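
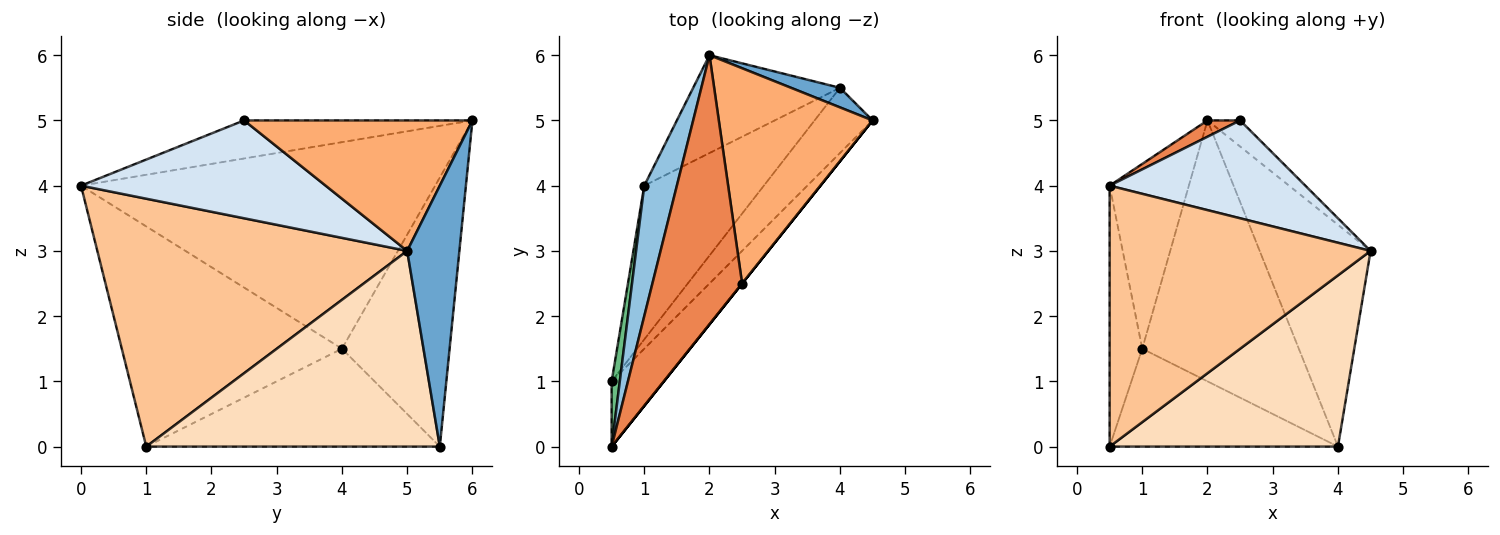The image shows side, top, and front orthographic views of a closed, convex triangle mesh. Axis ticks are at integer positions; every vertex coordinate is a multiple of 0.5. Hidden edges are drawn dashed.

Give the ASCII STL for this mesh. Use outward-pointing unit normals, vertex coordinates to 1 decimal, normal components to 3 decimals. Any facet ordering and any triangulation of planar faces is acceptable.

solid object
 facet normal 0.424 0.902 0.080
  outer loop
   vertex 4.0 5.5 0.0
   vertex 2.0 6.0 5.0
   vertex 4.5 5.0 3.0
  endloop
 endfacet
 facet normal -0.965 0.216 0.152
  outer loop
   vertex 1.0 4.0 1.5
   vertex 0.5 0.0 4.0
   vertex 2.0 6.0 5.0
  endloop
 endfacet
 facet normal -0.541 0.787 -0.295
  outer loop
   vertex 1.0 4.0 1.5
   vertex 2.0 6.0 5.0
   vertex 4.0 5.5 0.0
  endloop
 endfacet
 facet normal 0.781 -0.625 0.000
  outer loop
   vertex 2.5 2.5 5.0
   vertex 0.5 0.0 4.0
   vertex 4.5 5.0 3.0
  endloop
 endfacet
 facet normal -0.390 -0.056 0.919
  outer loop
   vertex 2.5 2.5 5.0
   vertex 2.0 6.0 5.0
   vertex 0.5 0.0 4.0
  endloop
 endfacet
 facet normal 0.644 0.092 0.759
  outer loop
   vertex 2.5 2.5 5.0
   vertex 4.5 5.0 3.0
   vertex 2.0 6.0 5.0
  endloop
 endfacet
 facet normal 0.755 -0.636 -0.159
  outer loop
   vertex 0.5 1.0 0.0
   vertex 4.5 5.0 3.0
   vertex 0.5 0.0 4.0
  endloop
 endfacet
 facet normal 0.769 -0.598 -0.228
  outer loop
   vertex 0.5 1.0 0.0
   vertex 4.0 5.5 0.0
   vertex 4.5 5.0 3.0
  endloop
 endfacet
 facet normal -0.989 0.146 0.037
  outer loop
   vertex 0.5 1.0 0.0
   vertex 0.5 0.0 4.0
   vertex 1.0 4.0 1.5
  endloop
 endfacet
 facet normal -0.568 0.442 -0.694
  outer loop
   vertex 0.5 1.0 0.0
   vertex 1.0 4.0 1.5
   vertex 4.0 5.5 0.0
  endloop
 endfacet
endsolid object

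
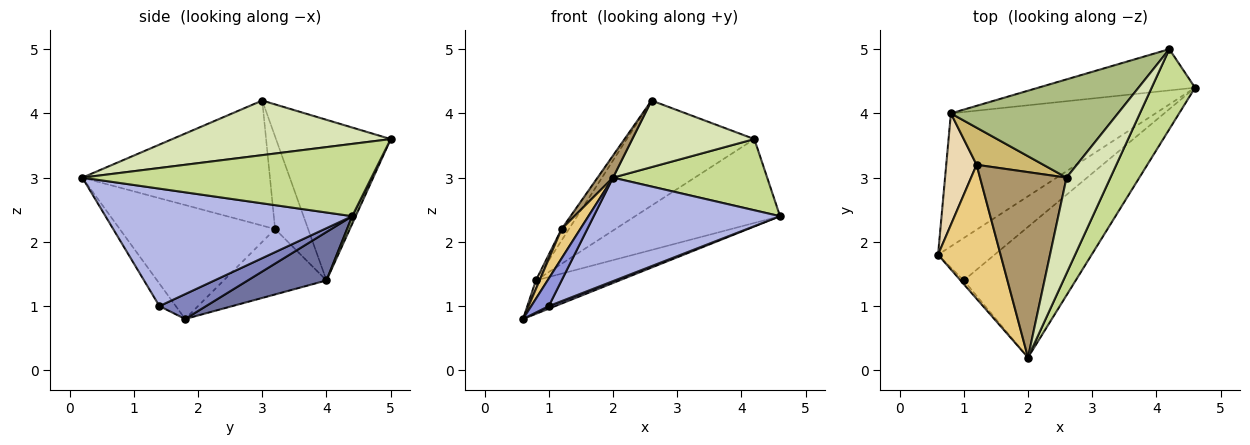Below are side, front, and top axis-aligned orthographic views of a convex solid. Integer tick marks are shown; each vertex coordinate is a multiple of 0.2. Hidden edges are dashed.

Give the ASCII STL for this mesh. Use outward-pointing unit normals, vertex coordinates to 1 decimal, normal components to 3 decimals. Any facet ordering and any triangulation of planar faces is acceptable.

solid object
 facet normal 0.224 0.237 -0.945
  outer loop
   vertex 0.8 4.0 1.4
   vertex 4.6 4.4 2.4
   vertex 0.6 1.8 0.8
  endloop
 endfacet
 facet normal 0.402 -0.055 -0.914
  outer loop
   vertex 1.0 1.4 1.0
   vertex 0.6 1.8 0.8
   vertex 4.6 4.4 2.4
  endloop
 endfacet
 facet normal -0.679 -0.728 -0.097
  outer loop
   vertex 1.0 1.4 1.0
   vertex 2.0 0.2 3.0
   vertex 0.6 1.8 0.8
  endloop
 endfacet
 facet normal 0.635 -0.480 -0.605
  outer loop
   vertex 1.0 1.4 1.0
   vertex 4.6 4.4 2.4
   vertex 2.0 0.2 3.0
  endloop
 endfacet
 facet normal 0.022 0.897 -0.441
  outer loop
   vertex 4.2 5.0 3.6
   vertex 4.6 4.4 2.4
   vertex 0.8 4.0 1.4
  endloop
 endfacet
 facet normal -0.549 0.610 0.571
  outer loop
   vertex 4.2 5.0 3.6
   vertex 0.8 4.0 1.4
   vertex 2.6 3.0 4.2
  endloop
 endfacet
 facet normal 0.780 -0.416 0.468
  outer loop
   vertex 4.2 5.0 3.6
   vertex 2.0 0.2 3.0
   vertex 4.6 4.4 2.4
  endloop
 endfacet
 facet normal 0.715 -0.399 0.574
  outer loop
   vertex 4.2 5.0 3.6
   vertex 2.6 3.0 4.2
   vertex 2.0 0.2 3.0
  endloop
 endfacet
 facet normal -0.821 -0.067 0.568
  outer loop
   vertex 1.2 3.2 2.2
   vertex 2.0 0.2 3.0
   vertex 2.6 3.0 4.2
  endloop
 endfacet
 facet normal -0.798 0.177 0.576
  outer loop
   vertex 1.2 3.2 2.2
   vertex 2.6 3.0 4.2
   vertex 0.8 4.0 1.4
  endloop
 endfacet
 facet normal -0.872 -0.105 0.479
  outer loop
   vertex 1.2 3.2 2.2
   vertex 0.6 1.8 0.8
   vertex 2.0 0.2 3.0
  endloop
 endfacet
 facet normal -0.907 -0.032 0.421
  outer loop
   vertex 1.2 3.2 2.2
   vertex 0.8 4.0 1.4
   vertex 0.6 1.8 0.8
  endloop
 endfacet
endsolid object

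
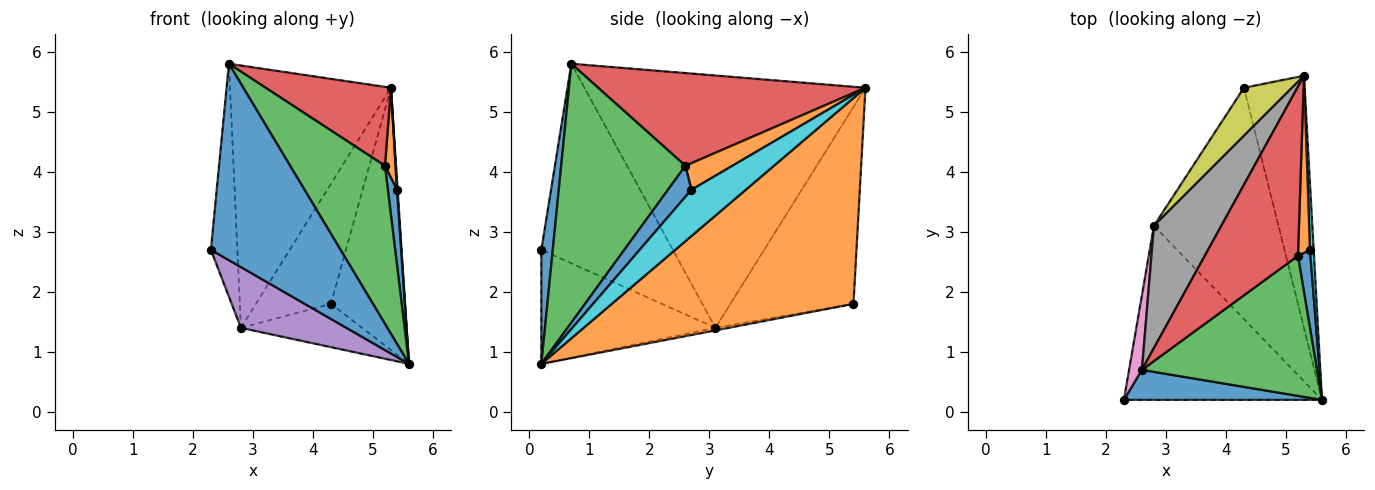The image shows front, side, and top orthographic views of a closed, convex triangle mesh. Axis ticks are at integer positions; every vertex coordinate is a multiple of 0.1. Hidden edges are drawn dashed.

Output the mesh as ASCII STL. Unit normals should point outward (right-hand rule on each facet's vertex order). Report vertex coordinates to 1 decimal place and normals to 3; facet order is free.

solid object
 facet normal 0.087 -0.985 0.150
  outer loop
   vertex 2.6 0.7 5.8
   vertex 2.3 0.2 2.7
   vertex 5.6 0.2 0.8
  endloop
 endfacet
 facet normal 0.920 0.282 -0.271
  outer loop
   vertex 4.3 5.4 1.8
   vertex 5.3 5.6 5.4
   vertex 5.6 0.2 0.8
  endloop
 endfacet
 facet normal 0.700 -0.534 0.474
  outer loop
   vertex 5.2 2.6 4.1
   vertex 2.6 0.7 5.8
   vertex 5.6 0.2 0.8
  endloop
 endfacet
 facet normal 0.670 -0.314 0.673
  outer loop
   vertex 5.2 2.6 4.1
   vertex 5.3 5.6 5.4
   vertex 2.6 0.7 5.8
  endloop
 endfacet
 facet normal -0.478 -0.290 -0.830
  outer loop
   vertex 2.8 3.1 1.4
   vertex 5.6 0.2 0.8
   vertex 2.3 0.2 2.7
  endloop
 endfacet
 facet normal -0.020 0.184 -0.983
  outer loop
   vertex 2.8 3.1 1.4
   vertex 4.3 5.4 1.8
   vertex 5.6 0.2 0.8
  endloop
 endfacet
 facet normal -0.978 0.197 0.063
  outer loop
   vertex 2.8 3.1 1.4
   vertex 2.3 0.2 2.7
   vertex 2.6 0.7 5.8
  endloop
 endfacet
 facet normal -0.845 0.484 0.226
  outer loop
   vertex 2.8 3.1 1.4
   vertex 2.6 0.7 5.8
   vertex 5.3 5.6 5.4
  endloop
 endfacet
 facet normal -0.836 0.510 0.204
  outer loop
   vertex 2.8 3.1 1.4
   vertex 5.3 5.6 5.4
   vertex 4.3 5.4 1.8
  endloop
 endfacet
 facet normal 0.997 -0.012 0.079
  outer loop
   vertex 5.4 2.7 3.7
   vertex 5.6 0.2 0.8
   vertex 5.3 5.6 5.4
  endloop
 endfacet
 facet normal 0.873 -0.338 0.352
  outer loop
   vertex 5.4 2.7 3.7
   vertex 5.2 2.6 4.1
   vertex 5.6 0.2 0.8
  endloop
 endfacet
 facet normal 0.895 -0.202 0.397
  outer loop
   vertex 5.4 2.7 3.7
   vertex 5.3 5.6 5.4
   vertex 5.2 2.6 4.1
  endloop
 endfacet
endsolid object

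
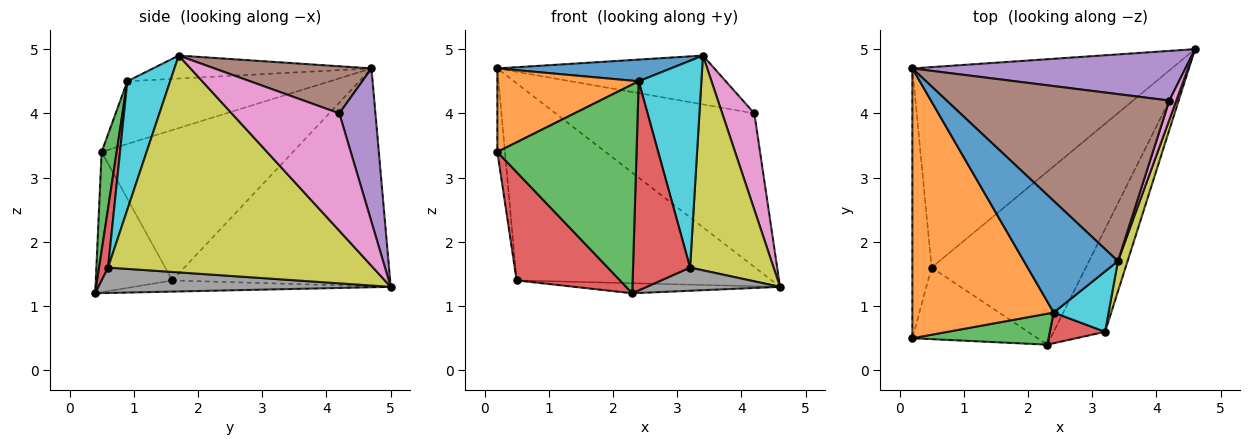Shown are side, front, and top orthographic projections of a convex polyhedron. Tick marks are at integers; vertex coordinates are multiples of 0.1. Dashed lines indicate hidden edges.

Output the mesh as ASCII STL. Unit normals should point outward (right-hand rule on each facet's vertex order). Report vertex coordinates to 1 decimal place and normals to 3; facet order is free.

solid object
 facet normal -0.514 0.602 -0.612
  outer loop
   vertex 0.5 1.6 1.4
   vertex 0.2 4.7 4.7
   vertex 4.6 5.0 1.3
  endloop
 endfacet
 facet normal -0.072 0.058 -0.996
  outer loop
   vertex 0.5 1.6 1.4
   vertex 4.6 5.0 1.3
   vertex 2.3 0.4 1.2
  endloop
 endfacet
 facet normal -0.991 0.039 -0.127
  outer loop
   vertex 0.5 1.6 1.4
   vertex 0.2 0.5 3.4
   vertex 0.2 4.7 4.7
  endloop
 endfacet
 facet normal -0.525 -0.710 -0.469
  outer loop
   vertex 0.5 1.6 1.4
   vertex 2.3 0.4 1.2
   vertex 0.2 0.5 3.4
  endloop
 endfacet
 facet normal 0.170 0.938 0.303
  outer loop
   vertex 4.2 4.2 4.0
   vertex 4.6 5.0 1.3
   vertex 0.2 4.7 4.7
  endloop
 endfacet
 facet normal 0.199 0.275 0.941
  outer loop
   vertex 4.2 4.2 4.0
   vertex 0.2 4.7 4.7
   vertex 3.4 1.7 4.9
  endloop
 endfacet
 facet normal 0.957 -0.286 0.057
  outer loop
   vertex 4.2 4.2 4.0
   vertex 3.4 1.7 4.9
   vertex 4.6 5.0 1.3
  endloop
 endfacet
 facet normal 0.435 -0.198 -0.879
  outer loop
   vertex 3.2 0.6 1.6
   vertex 2.3 0.4 1.2
   vertex 4.6 5.0 1.3
  endloop
 endfacet
 facet normal 0.953 -0.300 0.042
  outer loop
   vertex 3.2 0.6 1.6
   vertex 4.6 5.0 1.3
   vertex 3.4 1.7 4.9
  endloop
 endfacet
 facet normal 0.548 -0.803 0.234
  outer loop
   vertex 2.4 0.9 4.5
   vertex 3.2 0.6 1.6
   vertex 3.4 1.7 4.9
  endloop
 endfacet
 facet normal -0.233 -0.185 0.955
  outer loop
   vertex 2.4 0.9 4.5
   vertex 3.4 1.7 4.9
   vertex 0.2 4.7 4.7
  endloop
 endfacet
 facet normal -0.390 -0.272 0.880
  outer loop
   vertex 2.4 0.9 4.5
   vertex 0.2 4.7 4.7
   vertex 0.2 0.5 3.4
  endloop
 endfacet
 facet normal 0.106 -0.984 0.146
  outer loop
   vertex 2.4 0.9 4.5
   vertex 0.2 0.5 3.4
   vertex 2.3 0.4 1.2
  endloop
 endfacet
 facet normal 0.153 -0.978 0.143
  outer loop
   vertex 2.4 0.9 4.5
   vertex 2.3 0.4 1.2
   vertex 3.2 0.6 1.6
  endloop
 endfacet
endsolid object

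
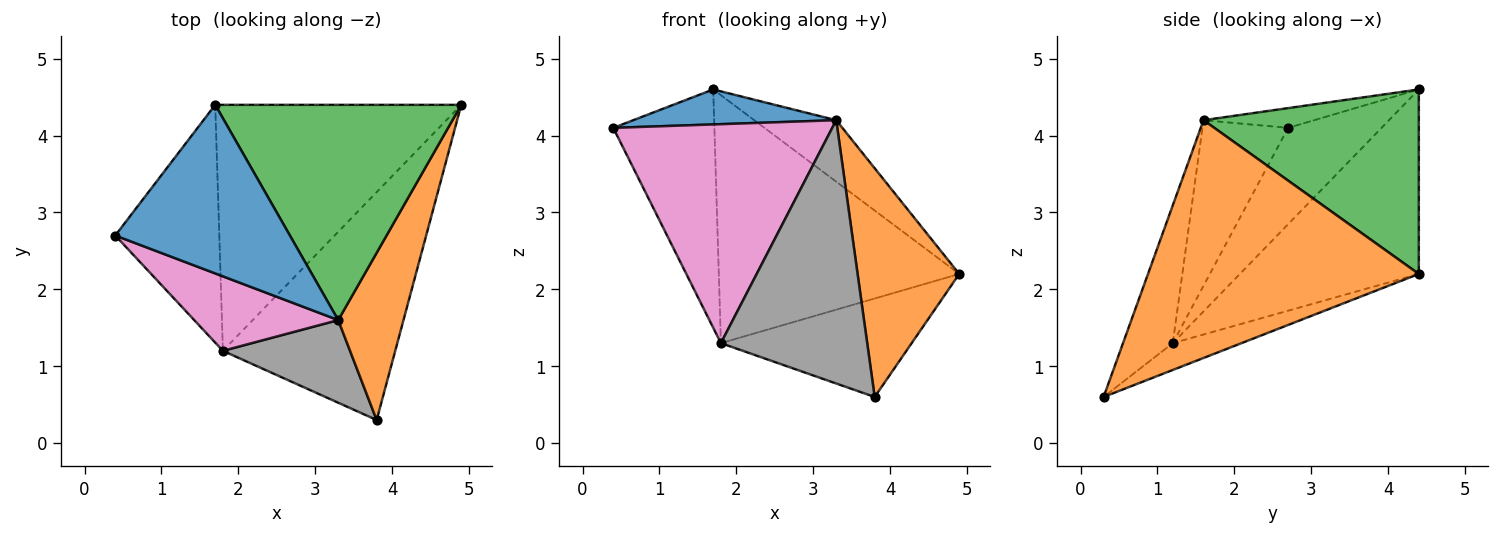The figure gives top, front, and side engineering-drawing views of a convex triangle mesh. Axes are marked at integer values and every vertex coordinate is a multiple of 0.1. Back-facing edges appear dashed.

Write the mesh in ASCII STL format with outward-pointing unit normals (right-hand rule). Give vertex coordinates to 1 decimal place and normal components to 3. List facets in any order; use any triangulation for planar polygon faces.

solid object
 facet normal -0.110 -0.202 0.973
  outer loop
   vertex 3.3 1.6 4.2
   vertex 1.7 4.4 4.6
   vertex 0.4 2.7 4.1
  endloop
 endfacet
 facet normal 0.907 -0.340 0.249
  outer loop
   vertex 3.3 1.6 4.2
   vertex 3.8 0.3 0.6
   vertex 4.9 4.4 2.2
  endloop
 endfacet
 facet normal 0.585 0.223 0.780
  outer loop
   vertex 3.3 1.6 4.2
   vertex 4.9 4.4 2.2
   vertex 1.7 4.4 4.6
  endloop
 endfacet
 facet normal -0.141 0.393 -0.909
  outer loop
   vertex 1.8 1.2 1.3
   vertex 4.9 4.4 2.2
   vertex 3.8 0.3 0.6
  endloop
 endfacet
 facet normal -0.547 0.592 -0.591
  outer loop
   vertex 1.8 1.2 1.3
   vertex 0.4 2.7 4.1
   vertex 1.7 4.4 4.6
  endloop
 endfacet
 facet normal -0.467 0.628 -0.623
  outer loop
   vertex 1.8 1.2 1.3
   vertex 1.7 4.4 4.6
   vertex 4.9 4.4 2.2
  endloop
 endfacet
 facet normal -0.347 -0.888 0.302
  outer loop
   vertex 1.8 1.2 1.3
   vertex 3.3 1.6 4.2
   vertex 0.4 2.7 4.1
  endloop
 endfacet
 facet normal -0.309 -0.908 0.285
  outer loop
   vertex 1.8 1.2 1.3
   vertex 3.8 0.3 0.6
   vertex 3.3 1.6 4.2
  endloop
 endfacet
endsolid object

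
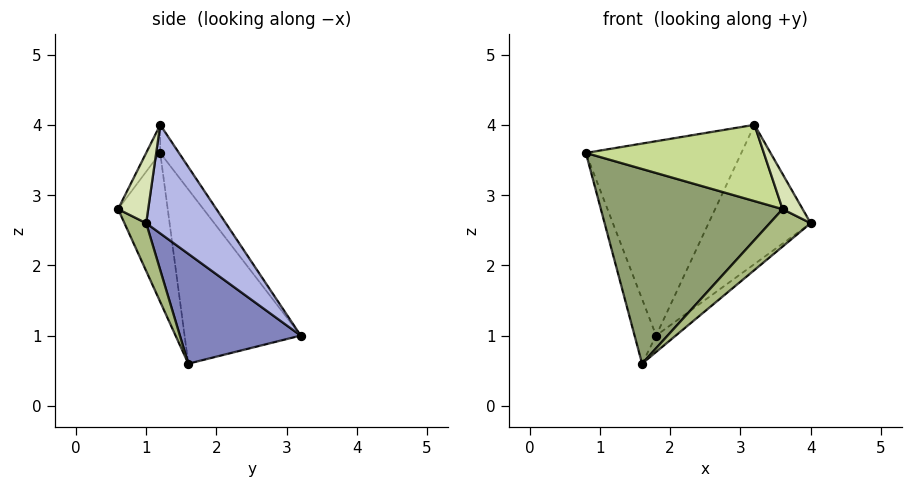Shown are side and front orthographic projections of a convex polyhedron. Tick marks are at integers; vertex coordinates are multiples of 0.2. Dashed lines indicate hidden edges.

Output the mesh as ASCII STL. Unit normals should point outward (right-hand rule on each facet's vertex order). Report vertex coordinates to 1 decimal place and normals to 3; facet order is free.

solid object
 facet normal -0.957 0.177 -0.231
  outer loop
   vertex 1.6 1.6 0.6
   vertex 0.8 1.2 3.6
   vertex 1.8 3.2 1.0
  endloop
 endfacet
 facet normal 0.652 0.106 -0.751
  outer loop
   vertex 1.6 1.6 0.6
   vertex 1.8 3.2 1.0
   vertex 4.0 1.0 2.6
  endloop
 endfacet
 facet normal -0.097 0.807 0.583
  outer loop
   vertex 3.2 1.2 4.0
   vertex 1.8 3.2 1.0
   vertex 0.8 1.2 3.6
  endloop
 endfacet
 facet normal 0.598 0.767 0.232
  outer loop
   vertex 3.2 1.2 4.0
   vertex 4.0 1.0 2.6
   vertex 1.8 3.2 1.0
  endloop
 endfacet
 facet normal -0.258 -0.946 -0.195
  outer loop
   vertex 3.6 0.6 2.8
   vertex 0.8 1.2 3.6
   vertex 1.6 1.6 0.6
  endloop
 endfacet
 facet normal 0.361 -0.680 -0.638
  outer loop
   vertex 3.6 0.6 2.8
   vertex 1.6 1.6 0.6
   vertex 4.0 1.0 2.6
  endloop
 endfacet
 facet normal -0.071 -0.901 0.427
  outer loop
   vertex 3.6 0.6 2.8
   vertex 3.2 1.2 4.0
   vertex 0.8 1.2 3.6
  endloop
 endfacet
 facet normal 0.728 -0.485 0.485
  outer loop
   vertex 3.6 0.6 2.8
   vertex 4.0 1.0 2.6
   vertex 3.2 1.2 4.0
  endloop
 endfacet
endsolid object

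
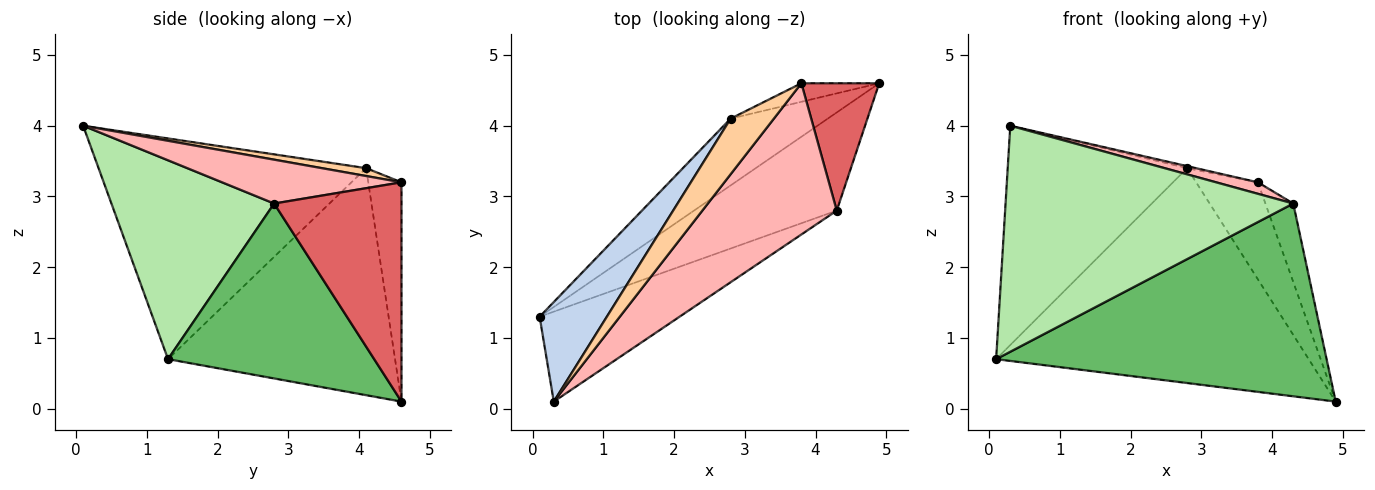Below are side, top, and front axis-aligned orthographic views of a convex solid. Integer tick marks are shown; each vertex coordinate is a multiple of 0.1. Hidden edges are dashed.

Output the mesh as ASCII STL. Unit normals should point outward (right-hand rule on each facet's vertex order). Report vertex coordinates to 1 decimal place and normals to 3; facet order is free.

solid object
 facet normal -0.570 0.785 -0.244
  outer loop
   vertex 2.8 4.1 3.4
   vertex 4.9 4.6 0.1
   vertex 0.1 1.3 0.7
  endloop
 endfacet
 facet normal -0.805 0.540 0.245
  outer loop
   vertex 2.8 4.1 3.4
   vertex 0.1 1.3 0.7
   vertex 0.3 0.1 4.0
  endloop
 endfacet
 facet normal -0.467 0.868 -0.166
  outer loop
   vertex 3.8 4.6 3.2
   vertex 4.9 4.6 0.1
   vertex 2.8 4.1 3.4
  endloop
 endfacet
 facet normal 0.179 0.036 0.983
  outer loop
   vertex 3.8 4.6 3.2
   vertex 2.8 4.1 3.4
   vertex 0.3 0.1 4.0
  endloop
 endfacet
 facet normal 0.486 -0.779 -0.397
  outer loop
   vertex 4.3 2.8 2.9
   vertex 0.1 1.3 0.7
   vertex 4.9 4.6 0.1
  endloop
 endfacet
 facet normal 0.465 -0.822 -0.327
  outer loop
   vertex 4.3 2.8 2.9
   vertex 0.3 0.1 4.0
   vertex 0.1 1.3 0.7
  endloop
 endfacet
 facet normal 0.923 0.202 0.328
  outer loop
   vertex 4.3 2.8 2.9
   vertex 4.9 4.6 0.1
   vertex 3.8 4.6 3.2
  endloop
 endfacet
 facet normal 0.309 -0.072 0.948
  outer loop
   vertex 4.3 2.8 2.9
   vertex 3.8 4.6 3.2
   vertex 0.3 0.1 4.0
  endloop
 endfacet
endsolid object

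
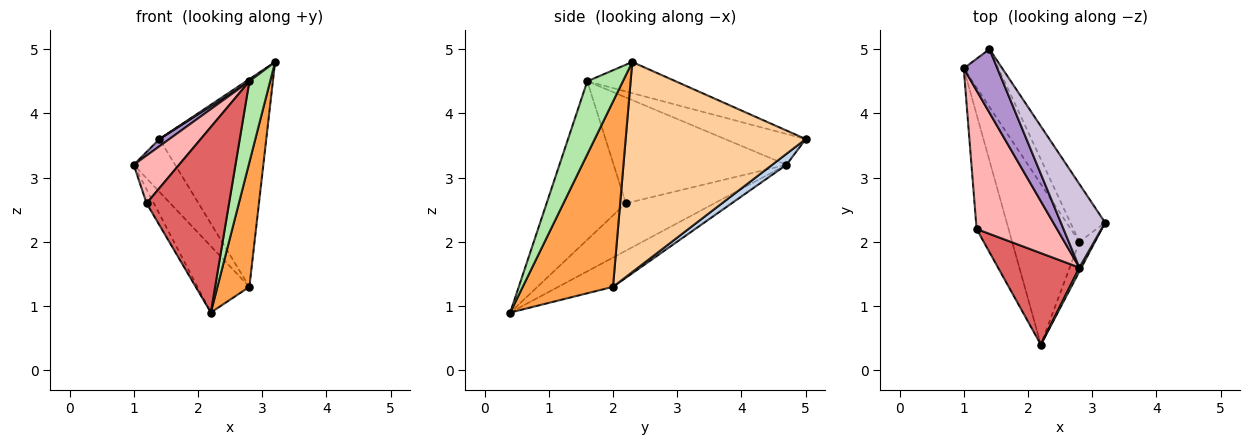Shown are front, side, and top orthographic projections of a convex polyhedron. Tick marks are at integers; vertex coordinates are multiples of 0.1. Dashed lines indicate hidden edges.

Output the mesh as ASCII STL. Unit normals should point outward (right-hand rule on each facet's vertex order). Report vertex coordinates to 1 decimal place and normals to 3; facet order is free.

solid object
 facet normal -0.373 0.354 -0.857
  outer loop
   vertex 2.8 2.0 1.3
   vertex 2.2 0.4 0.9
   vertex 1.0 4.7 3.2
  endloop
 endfacet
 facet normal 0.226 0.657 -0.719
  outer loop
   vertex 2.8 2.0 1.3
   vertex 1.0 4.7 3.2
   vertex 1.4 5.0 3.6
  endloop
 endfacet
 facet normal 0.940 -0.333 -0.079
  outer loop
   vertex 2.8 2.0 1.3
   vertex 3.2 2.3 4.8
   vertex 2.2 0.4 0.9
  endloop
 endfacet
 facet normal 0.851 0.505 -0.141
  outer loop
   vertex 2.8 2.0 1.3
   vertex 1.4 5.0 3.6
   vertex 3.2 2.3 4.8
  endloop
 endfacet
 facet normal -0.827 0.068 -0.558
  outer loop
   vertex 1.2 2.2 2.6
   vertex 1.0 4.7 3.2
   vertex 2.2 0.4 0.9
  endloop
 endfacet
 facet normal 0.864 -0.504 0.024
  outer loop
   vertex 2.8 1.6 4.5
   vertex 2.2 0.4 0.9
   vertex 3.2 2.3 4.8
  endloop
 endfacet
 facet normal -0.653 -0.679 0.335
  outer loop
   vertex 2.8 1.6 4.5
   vertex 1.2 2.2 2.6
   vertex 2.2 0.4 0.9
  endloop
 endfacet
 facet normal -0.780 -0.204 0.592
  outer loop
   vertex 2.8 1.6 4.5
   vertex 1.0 4.7 3.2
   vertex 1.2 2.2 2.6
  endloop
 endfacet
 facet normal -0.673 -0.083 0.735
  outer loop
   vertex 2.8 1.6 4.5
   vertex 1.4 5.0 3.6
   vertex 1.0 4.7 3.2
  endloop
 endfacet
 facet normal -0.576 -0.021 0.817
  outer loop
   vertex 2.8 1.6 4.5
   vertex 3.2 2.3 4.8
   vertex 1.4 5.0 3.6
  endloop
 endfacet
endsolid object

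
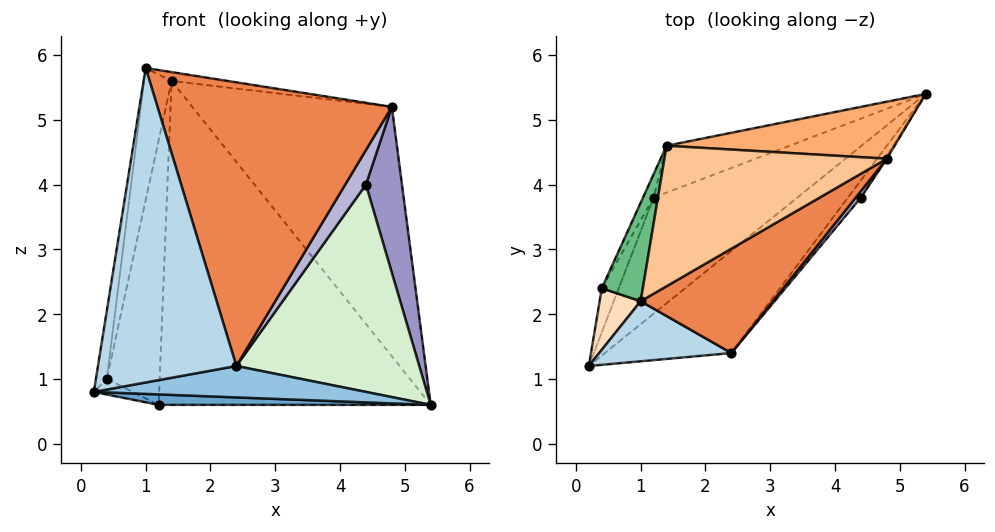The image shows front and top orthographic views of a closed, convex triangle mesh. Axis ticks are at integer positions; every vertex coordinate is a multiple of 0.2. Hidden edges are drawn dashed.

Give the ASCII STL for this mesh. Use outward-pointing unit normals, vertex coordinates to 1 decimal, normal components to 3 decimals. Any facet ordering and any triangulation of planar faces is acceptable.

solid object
 facet normal 0.034 -0.090 -0.995
  outer loop
   vertex 1.2 3.8 0.6
   vertex 5.4 5.4 0.6
   vertex 0.2 1.2 0.8
  endloop
 endfacet
 facet normal 0.197 -0.288 -0.937
  outer loop
   vertex 2.4 1.4 1.2
   vertex 0.2 1.2 0.8
   vertex 5.4 5.4 0.6
  endloop
 endfacet
 facet normal 0.055 -0.981 0.187
  outer loop
   vertex 2.4 1.4 1.2
   vertex 1.0 2.2 5.8
   vertex 0.2 1.2 0.8
  endloop
 endfacet
 facet normal -0.353 0.926 -0.134
  outer loop
   vertex 1.4 4.6 5.6
   vertex 5.4 5.4 0.6
   vertex 1.2 3.8 0.6
  endloop
 endfacet
 facet normal 0.513 -0.806 0.296
  outer loop
   vertex 4.8 4.4 5.2
   vertex 1.0 2.2 5.8
   vertex 2.4 1.4 1.2
  endloop
 endfacet
 facet normal 0.083 0.971 0.222
  outer loop
   vertex 4.8 4.4 5.2
   vertex 5.4 5.4 0.6
   vertex 1.4 4.6 5.6
  endloop
 endfacet
 facet normal 0.120 0.063 0.991
  outer loop
   vertex 4.8 4.4 5.2
   vertex 1.4 4.6 5.6
   vertex 1.0 2.2 5.8
  endloop
 endfacet
 facet normal -0.981 0.142 0.129
  outer loop
   vertex 0.4 2.4 1.0
   vertex 0.2 1.2 0.8
   vertex 1.0 2.2 5.8
  endloop
 endfacet
 facet normal -0.976 0.173 0.129
  outer loop
   vertex 0.4 2.4 1.0
   vertex 1.0 2.2 5.8
   vertex 1.4 4.6 5.6
  endloop
 endfacet
 facet normal -0.725 0.229 -0.649
  outer loop
   vertex 0.4 2.4 1.0
   vertex 1.2 3.8 0.6
   vertex 0.2 1.2 0.8
  endloop
 endfacet
 facet normal -0.873 0.486 -0.043
  outer loop
   vertex 0.4 2.4 1.0
   vertex 1.4 4.6 5.6
   vertex 1.2 3.8 0.6
  endloop
 endfacet
 facet normal 0.795 -0.604 -0.050
  outer loop
   vertex 4.4 3.8 4.0
   vertex 2.4 1.4 1.2
   vertex 5.4 5.4 0.6
  endloop
 endfacet
 facet normal 0.840 -0.543 -0.008
  outer loop
   vertex 4.4 3.8 4.0
   vertex 5.4 5.4 0.6
   vertex 4.8 4.4 5.2
  endloop
 endfacet
 facet normal 0.678 -0.723 0.136
  outer loop
   vertex 4.4 3.8 4.0
   vertex 4.8 4.4 5.2
   vertex 2.4 1.4 1.2
  endloop
 endfacet
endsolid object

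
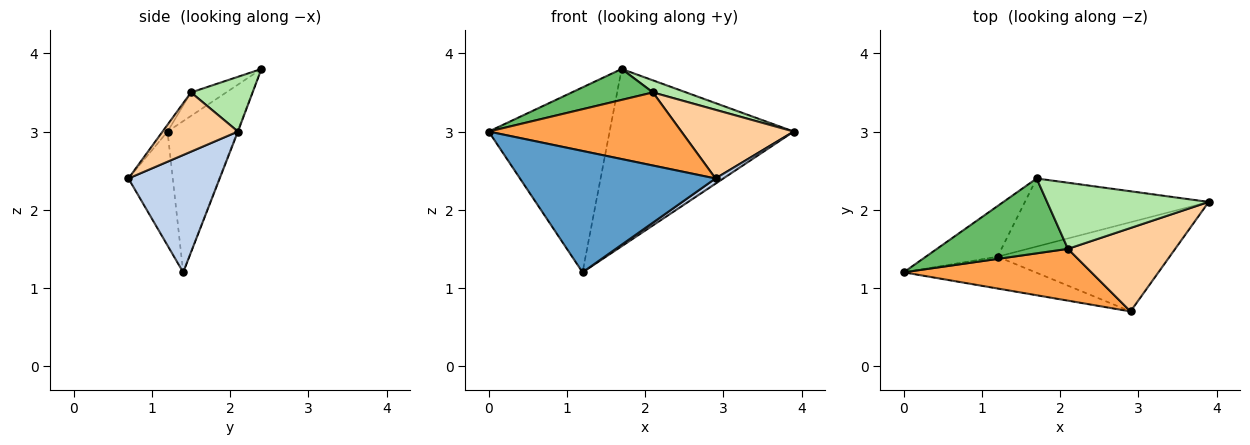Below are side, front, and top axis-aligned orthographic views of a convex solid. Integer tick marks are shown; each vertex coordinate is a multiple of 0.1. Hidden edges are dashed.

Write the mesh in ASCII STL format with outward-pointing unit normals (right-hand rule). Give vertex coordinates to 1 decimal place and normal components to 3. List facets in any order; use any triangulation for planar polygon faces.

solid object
 facet normal -0.214 -0.945 -0.248
  outer loop
   vertex 1.2 1.4 1.2
   vertex 2.9 0.7 2.4
   vertex 0.0 1.2 3.0
  endloop
 endfacet
 facet normal 0.563 -0.048 -0.825
  outer loop
   vertex 1.2 1.4 1.2
   vertex 3.9 2.1 3.0
   vertex 2.9 0.7 2.4
  endloop
 endfacet
 facet normal -0.021 -0.816 0.578
  outer loop
   vertex 2.1 1.5 3.5
   vertex 0.0 1.2 3.0
   vertex 2.9 0.7 2.4
  endloop
 endfacet
 facet normal 0.392 -0.585 0.710
  outer loop
   vertex 2.1 1.5 3.5
   vertex 2.9 0.7 2.4
   vertex 3.9 2.1 3.0
  endloop
 endfacet
 facet normal -0.163 -0.377 0.912
  outer loop
   vertex 1.7 2.4 3.8
   vertex 0.0 1.2 3.0
   vertex 2.1 1.5 3.5
  endloop
 endfacet
 facet normal 0.316 -0.171 0.933
  outer loop
   vertex 1.7 2.4 3.8
   vertex 2.1 1.5 3.5
   vertex 3.9 2.1 3.0
  endloop
 endfacet
 facet normal -0.486 0.843 -0.231
  outer loop
   vertex 1.7 2.4 3.8
   vertex 1.2 1.4 1.2
   vertex 0.0 1.2 3.0
  endloop
 endfacet
 facet normal -0.003 0.934 -0.358
  outer loop
   vertex 1.7 2.4 3.8
   vertex 3.9 2.1 3.0
   vertex 1.2 1.4 1.2
  endloop
 endfacet
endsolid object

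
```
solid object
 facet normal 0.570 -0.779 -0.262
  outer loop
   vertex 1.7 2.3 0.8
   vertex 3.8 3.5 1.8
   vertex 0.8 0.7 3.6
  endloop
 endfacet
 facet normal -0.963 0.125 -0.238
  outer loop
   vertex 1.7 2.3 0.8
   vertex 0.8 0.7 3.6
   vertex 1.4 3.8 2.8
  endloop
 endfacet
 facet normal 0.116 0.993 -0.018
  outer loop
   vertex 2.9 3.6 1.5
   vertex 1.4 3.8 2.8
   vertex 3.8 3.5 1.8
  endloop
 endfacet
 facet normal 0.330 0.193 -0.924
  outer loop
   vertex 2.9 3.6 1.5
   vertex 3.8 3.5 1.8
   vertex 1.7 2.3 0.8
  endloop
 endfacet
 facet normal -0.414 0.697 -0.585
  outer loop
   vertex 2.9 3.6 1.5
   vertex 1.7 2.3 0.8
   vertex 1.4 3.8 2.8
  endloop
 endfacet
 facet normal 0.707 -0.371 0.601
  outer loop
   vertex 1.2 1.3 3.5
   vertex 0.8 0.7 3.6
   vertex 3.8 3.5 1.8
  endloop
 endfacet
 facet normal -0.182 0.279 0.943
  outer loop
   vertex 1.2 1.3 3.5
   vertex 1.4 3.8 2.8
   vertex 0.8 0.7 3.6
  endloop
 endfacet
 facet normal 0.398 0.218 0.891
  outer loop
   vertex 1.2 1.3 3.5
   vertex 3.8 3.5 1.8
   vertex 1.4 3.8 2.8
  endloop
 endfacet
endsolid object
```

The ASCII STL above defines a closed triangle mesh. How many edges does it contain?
12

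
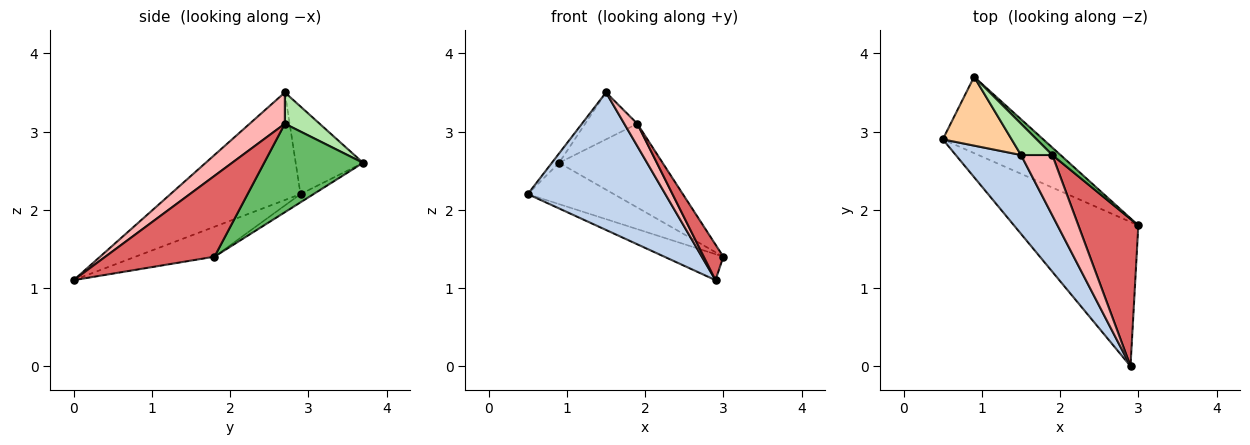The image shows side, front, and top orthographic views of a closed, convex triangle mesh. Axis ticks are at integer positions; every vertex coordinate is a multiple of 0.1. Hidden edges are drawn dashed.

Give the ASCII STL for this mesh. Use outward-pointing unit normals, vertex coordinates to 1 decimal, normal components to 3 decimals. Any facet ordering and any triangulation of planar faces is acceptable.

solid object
 facet normal -0.231 0.172 -0.958
  outer loop
   vertex 2.9 0.0 1.1
   vertex 0.5 2.9 2.2
   vertex 3.0 1.8 1.4
  endloop
 endfacet
 facet normal -0.634 -0.671 0.385
  outer loop
   vertex 1.5 2.7 3.5
   vertex 0.5 2.9 2.2
   vertex 2.9 0.0 1.1
  endloop
 endfacet
 facet normal -0.072 0.475 -0.877
  outer loop
   vertex 0.9 3.7 2.6
   vertex 3.0 1.8 1.4
   vertex 0.5 2.9 2.2
  endloop
 endfacet
 facet normal -0.784 0.084 0.616
  outer loop
   vertex 0.9 3.7 2.6
   vertex 0.5 2.9 2.2
   vertex 1.5 2.7 3.5
  endloop
 endfacet
 facet normal 0.689 0.722 0.064
  outer loop
   vertex 1.9 2.7 3.1
   vertex 3.0 1.8 1.4
   vertex 0.9 3.7 2.6
  endloop
 endfacet
 facet normal 0.485 0.728 0.485
  outer loop
   vertex 1.9 2.7 3.1
   vertex 0.9 3.7 2.6
   vertex 1.5 2.7 3.5
  endloop
 endfacet
 facet normal 0.795 -0.142 0.590
  outer loop
   vertex 1.9 2.7 3.1
   vertex 2.9 0.0 1.1
   vertex 3.0 1.8 1.4
  endloop
 endfacet
 facet normal 0.684 -0.253 0.684
  outer loop
   vertex 1.9 2.7 3.1
   vertex 1.5 2.7 3.5
   vertex 2.9 0.0 1.1
  endloop
 endfacet
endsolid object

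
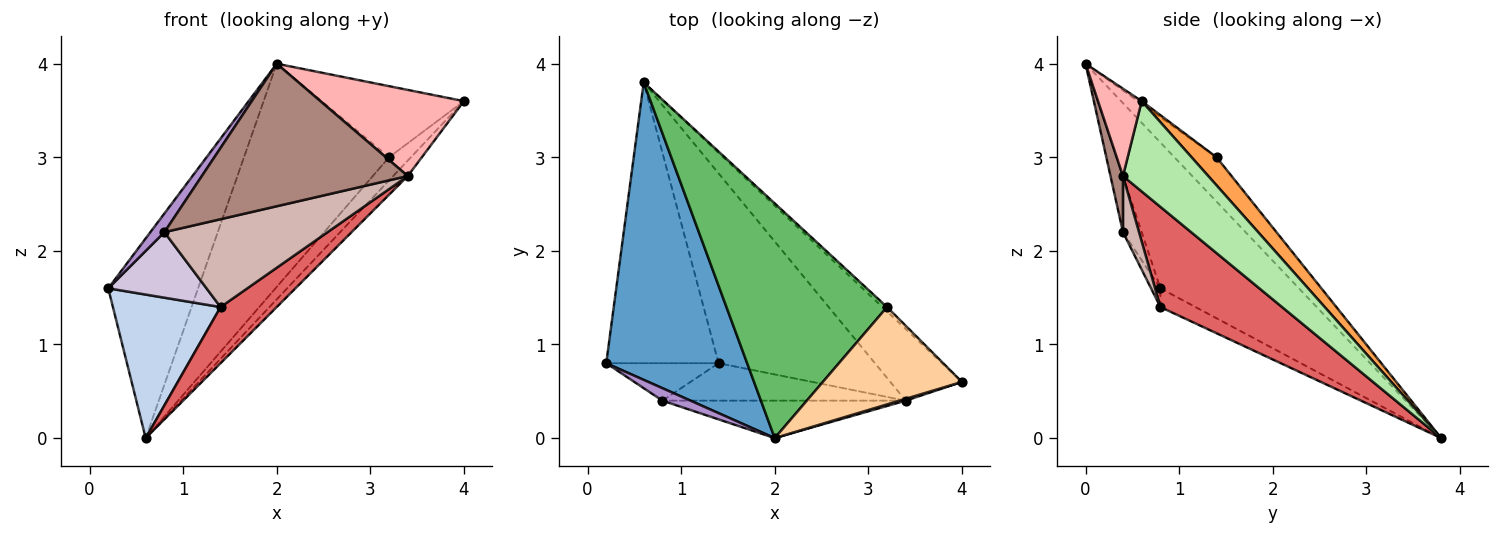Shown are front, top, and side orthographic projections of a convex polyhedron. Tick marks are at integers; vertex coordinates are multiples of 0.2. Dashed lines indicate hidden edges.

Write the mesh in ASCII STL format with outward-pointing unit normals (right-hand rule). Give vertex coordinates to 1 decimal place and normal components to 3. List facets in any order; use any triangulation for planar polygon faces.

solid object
 facet normal -0.652 0.423 0.630
  outer loop
   vertex 2.0 0.0 4.0
   vertex 0.6 3.8 0.0
   vertex 0.2 0.8 1.6
  endloop
 endfacet
 facet normal -0.147 -0.450 -0.881
  outer loop
   vertex 1.4 0.8 1.4
   vertex 0.2 0.8 1.6
   vertex 0.6 3.8 0.0
  endloop
 endfacet
 facet normal 0.747 0.653 -0.124
  outer loop
   vertex 3.2 1.4 3.0
   vertex 4.0 0.6 3.6
   vertex 0.6 3.8 0.0
  endloop
 endfacet
 facet normal -0.016 0.590 0.807
  outer loop
   vertex 3.2 1.4 3.0
   vertex 2.0 0.0 4.0
   vertex 4.0 0.6 3.6
  endloop
 endfacet
 facet normal -0.196 0.676 0.711
  outer loop
   vertex 3.2 1.4 3.0
   vertex 0.6 3.8 0.0
   vertex 2.0 0.0 4.0
  endloop
 endfacet
 facet normal 0.777 0.133 -0.616
  outer loop
   vertex 3.4 0.4 2.8
   vertex 0.6 3.8 0.0
   vertex 4.0 0.6 3.6
  endloop
 endfacet
 facet normal 0.524 -0.242 -0.817
  outer loop
   vertex 3.4 0.4 2.8
   vertex 1.4 0.8 1.4
   vertex 0.6 3.8 0.0
  endloop
 endfacet
 facet normal 0.291 -0.956 0.021
  outer loop
   vertex 3.4 0.4 2.8
   vertex 4.0 0.6 3.6
   vertex 2.0 0.0 4.0
  endloop
 endfacet
 facet normal -0.743 -0.557 0.371
  outer loop
   vertex 0.8 0.4 2.2
   vertex 2.0 0.0 4.0
   vertex 0.2 0.8 1.6
  endloop
 endfacet
 facet normal -0.082 -0.865 -0.494
  outer loop
   vertex 0.8 0.4 2.2
   vertex 0.2 0.8 1.6
   vertex 1.4 0.8 1.4
  endloop
 endfacet
 facet normal 0.059 -0.966 -0.254
  outer loop
   vertex 0.8 0.4 2.2
   vertex 3.4 0.4 2.8
   vertex 2.0 0.0 4.0
  endloop
 endfacet
 facet normal 0.090 -0.916 -0.391
  outer loop
   vertex 0.8 0.4 2.2
   vertex 1.4 0.8 1.4
   vertex 3.4 0.4 2.8
  endloop
 endfacet
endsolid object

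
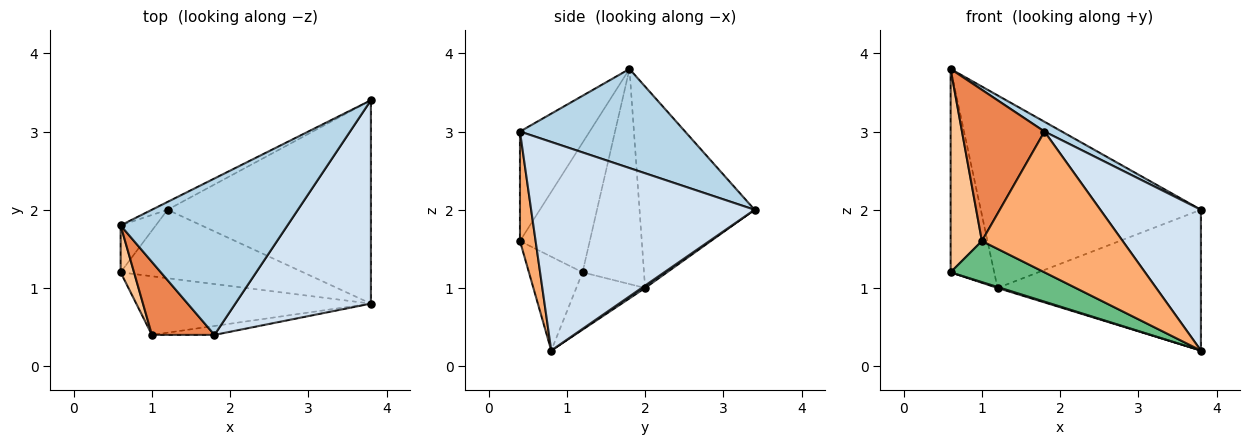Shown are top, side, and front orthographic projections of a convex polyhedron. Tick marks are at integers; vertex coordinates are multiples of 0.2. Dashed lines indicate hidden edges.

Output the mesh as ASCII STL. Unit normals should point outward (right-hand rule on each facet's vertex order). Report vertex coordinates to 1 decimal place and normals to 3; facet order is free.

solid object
 facet normal -0.463 0.886 -0.036
  outer loop
   vertex 1.2 2.0 1.0
   vertex 0.6 1.8 3.8
   vertex 3.8 3.4 2.0
  endloop
 endfacet
 facet normal 0.010 0.569 -0.822
  outer loop
   vertex 1.2 2.0 1.0
   vertex 3.8 3.4 2.0
   vertex 3.8 0.8 0.2
  endloop
 endfacet
 facet normal 0.510 -0.054 0.859
  outer loop
   vertex 1.8 0.4 3.0
   vertex 3.8 3.4 2.0
   vertex 0.6 1.8 3.8
  endloop
 endfacet
 facet normal 0.784 -0.353 0.510
  outer loop
   vertex 1.8 0.4 3.0
   vertex 3.8 0.8 0.2
   vertex 3.8 3.4 2.0
  endloop
 endfacet
 facet normal -0.605 -0.717 0.346
  outer loop
   vertex 1.8 0.4 3.0
   vertex 0.6 1.8 3.8
   vertex 1.0 0.4 1.6
  endloop
 endfacet
 facet normal 0.110 -0.992 -0.063
  outer loop
   vertex 1.8 0.4 3.0
   vertex 1.0 0.4 1.6
   vertex 3.8 0.8 0.2
  endloop
 endfacet
 facet normal -0.908 -0.407 0.094
  outer loop
   vertex 0.6 1.2 1.2
   vertex 1.0 0.4 1.6
   vertex 0.6 1.8 3.8
  endloop
 endfacet
 facet normal -0.809 0.573 -0.132
  outer loop
   vertex 0.6 1.2 1.2
   vertex 0.6 1.8 3.8
   vertex 1.2 2.0 1.0
  endloop
 endfacet
 facet normal -0.311 -0.545 -0.778
  outer loop
   vertex 0.6 1.2 1.2
   vertex 3.8 0.8 0.2
   vertex 1.0 0.4 1.6
  endloop
 endfacet
 facet normal -0.300 -0.014 -0.954
  outer loop
   vertex 0.6 1.2 1.2
   vertex 1.2 2.0 1.0
   vertex 3.8 0.8 0.2
  endloop
 endfacet
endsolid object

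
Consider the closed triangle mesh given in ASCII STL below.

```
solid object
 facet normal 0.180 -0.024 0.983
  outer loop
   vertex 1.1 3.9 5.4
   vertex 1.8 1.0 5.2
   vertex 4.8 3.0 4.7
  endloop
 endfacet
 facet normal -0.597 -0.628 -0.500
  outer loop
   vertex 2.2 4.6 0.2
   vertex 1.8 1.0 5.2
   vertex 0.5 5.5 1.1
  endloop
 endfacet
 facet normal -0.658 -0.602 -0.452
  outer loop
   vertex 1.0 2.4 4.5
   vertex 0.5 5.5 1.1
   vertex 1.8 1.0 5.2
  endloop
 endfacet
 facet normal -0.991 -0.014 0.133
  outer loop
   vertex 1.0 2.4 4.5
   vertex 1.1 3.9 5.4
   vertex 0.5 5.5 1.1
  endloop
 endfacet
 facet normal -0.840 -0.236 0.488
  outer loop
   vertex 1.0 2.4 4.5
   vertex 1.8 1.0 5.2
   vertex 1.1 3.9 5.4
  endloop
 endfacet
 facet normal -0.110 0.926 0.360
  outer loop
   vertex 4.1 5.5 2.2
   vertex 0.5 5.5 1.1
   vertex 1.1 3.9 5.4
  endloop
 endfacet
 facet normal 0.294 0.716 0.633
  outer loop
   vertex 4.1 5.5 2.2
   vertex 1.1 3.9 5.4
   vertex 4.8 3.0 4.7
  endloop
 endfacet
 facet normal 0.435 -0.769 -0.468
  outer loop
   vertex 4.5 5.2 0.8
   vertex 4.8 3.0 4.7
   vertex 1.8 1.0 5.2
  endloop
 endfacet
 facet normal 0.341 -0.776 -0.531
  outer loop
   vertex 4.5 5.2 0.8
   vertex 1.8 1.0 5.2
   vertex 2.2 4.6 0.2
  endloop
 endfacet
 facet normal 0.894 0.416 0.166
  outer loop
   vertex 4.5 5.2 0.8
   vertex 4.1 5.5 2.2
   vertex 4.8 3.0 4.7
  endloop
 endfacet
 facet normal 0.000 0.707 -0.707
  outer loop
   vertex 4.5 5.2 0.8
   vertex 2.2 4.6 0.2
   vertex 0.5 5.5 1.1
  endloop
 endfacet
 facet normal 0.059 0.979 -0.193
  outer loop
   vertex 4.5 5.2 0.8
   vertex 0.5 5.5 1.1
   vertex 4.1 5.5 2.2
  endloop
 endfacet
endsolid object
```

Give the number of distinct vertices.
8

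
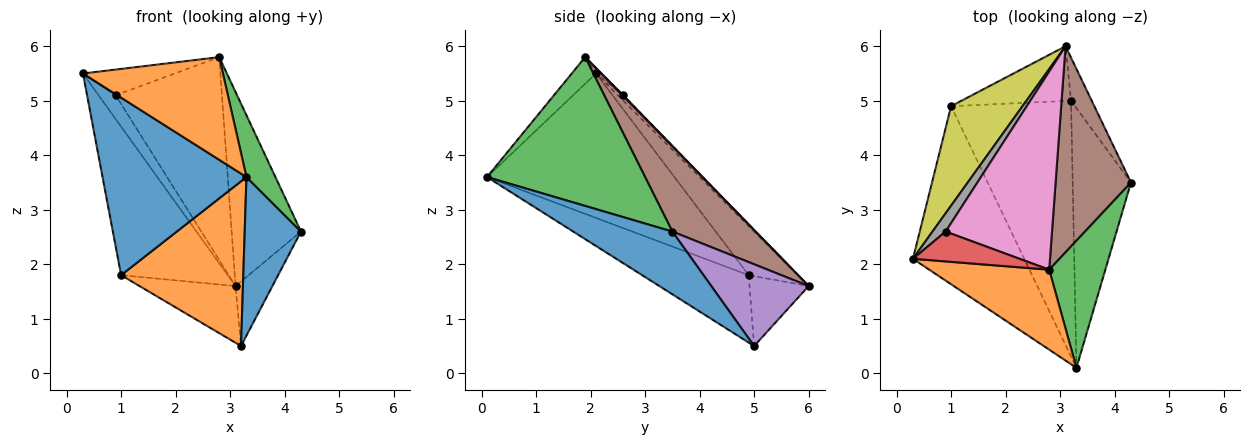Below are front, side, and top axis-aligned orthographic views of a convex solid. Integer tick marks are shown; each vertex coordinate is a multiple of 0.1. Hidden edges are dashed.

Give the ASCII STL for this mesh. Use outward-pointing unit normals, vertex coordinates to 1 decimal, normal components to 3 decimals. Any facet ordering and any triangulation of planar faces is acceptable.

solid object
 facet normal 0.676 -0.384 -0.629
  outer loop
   vertex 3.2 5.0 0.5
   vertex 4.3 3.5 2.6
   vertex 3.3 0.1 3.6
  endloop
 endfacet
 facet normal -0.136 -0.782 0.609
  outer loop
   vertex 2.8 1.9 5.8
   vertex 0.3 2.1 5.5
   vertex 3.3 0.1 3.6
  endloop
 endfacet
 facet normal 0.922 -0.169 0.348
  outer loop
   vertex 2.8 1.9 5.8
   vertex 3.3 0.1 3.6
   vertex 4.3 3.5 2.6
  endloop
 endfacet
 facet normal -0.039 0.652 0.757
  outer loop
   vertex 0.9 2.6 5.1
   vertex 0.3 2.1 5.5
   vertex 2.8 1.9 5.8
  endloop
 endfacet
 facet normal 0.910 0.345 -0.231
  outer loop
   vertex 3.1 6.0 1.6
   vertex 4.3 3.5 2.6
   vertex 3.2 5.0 0.5
  endloop
 endfacet
 facet normal 0.635 0.530 0.562
  outer loop
   vertex 3.1 6.0 1.6
   vertex 2.8 1.9 5.8
   vertex 4.3 3.5 2.6
  endloop
 endfacet
 facet normal 0.006 0.715 0.699
  outer loop
   vertex 3.1 6.0 1.6
   vertex 0.9 2.6 5.1
   vertex 2.8 1.9 5.8
  endloop
 endfacet
 facet normal -0.245 0.768 0.592
  outer loop
   vertex 3.1 6.0 1.6
   vertex 0.3 2.1 5.5
   vertex 0.9 2.6 5.1
  endloop
 endfacet
 facet normal -0.357 0.776 0.520
  outer loop
   vertex 1.0 4.9 1.8
   vertex 0.3 2.1 5.5
   vertex 3.1 6.0 1.6
  endloop
 endfacet
 facet normal -0.405 0.658 -0.635
  outer loop
   vertex 1.0 4.9 1.8
   vertex 3.1 6.0 1.6
   vertex 3.2 5.0 0.5
  endloop
 endfacet
 facet normal -0.677 -0.520 -0.521
  outer loop
   vertex 1.0 4.9 1.8
   vertex 3.3 0.1 3.6
   vertex 0.3 2.1 5.5
  endloop
 endfacet
 facet normal -0.427 -0.490 -0.760
  outer loop
   vertex 1.0 4.9 1.8
   vertex 3.2 5.0 0.5
   vertex 3.3 0.1 3.6
  endloop
 endfacet
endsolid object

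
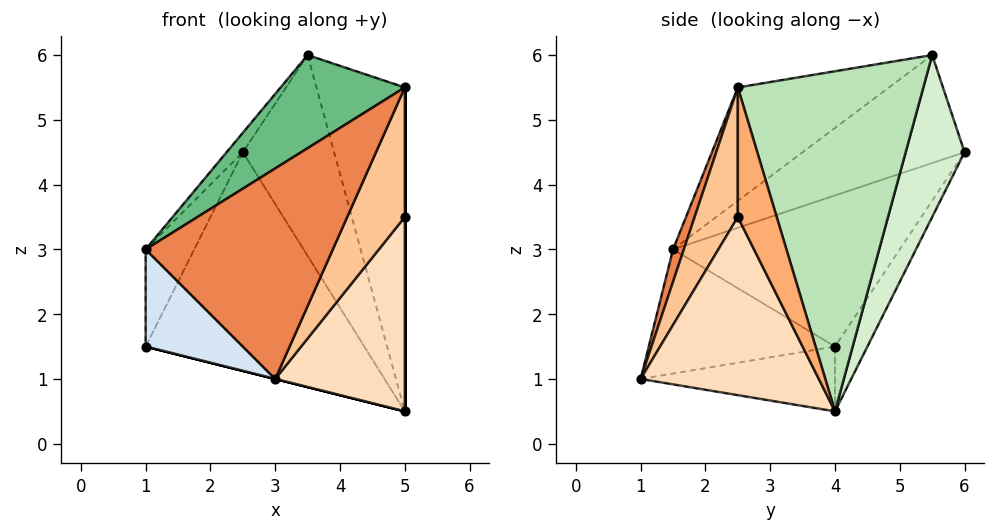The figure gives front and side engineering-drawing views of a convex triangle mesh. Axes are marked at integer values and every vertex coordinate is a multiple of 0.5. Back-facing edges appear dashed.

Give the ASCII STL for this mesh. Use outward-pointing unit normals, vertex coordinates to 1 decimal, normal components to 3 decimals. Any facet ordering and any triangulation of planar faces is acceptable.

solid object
 facet normal -0.126 0.853 -0.506
  outer loop
   vertex 5.0 4.0 0.5
   vertex 1.0 4.0 1.5
   vertex 2.5 6.0 4.5
  endloop
 endfacet
 facet normal -0.243 0.000 -0.970
  outer loop
   vertex 3.0 1.0 1.0
   vertex 1.0 4.0 1.5
   vertex 5.0 4.0 0.5
  endloop
 endfacet
 facet normal -0.923 0.198 0.330
  outer loop
   vertex 1.0 1.5 3.0
   vertex 2.5 6.0 4.5
   vertex 1.0 4.0 1.5
  endloop
 endfacet
 facet normal -0.702 -0.366 -0.611
  outer loop
   vertex 1.0 1.5 3.0
   vertex 1.0 4.0 1.5
   vertex 3.0 1.0 1.0
  endloop
 endfacet
 facet normal 0.055 -0.954 0.294
  outer loop
   vertex 1.0 1.5 3.0
   vertex 3.0 1.0 1.0
   vertex 5.0 2.5 5.5
  endloop
 endfacet
 facet normal 1.000 0.000 0.000
  outer loop
   vertex 5.0 2.5 3.5
   vertex 5.0 4.0 0.5
   vertex 5.0 2.5 5.5
  endloop
 endfacet
 facet normal 0.600 -0.800 0.000
  outer loop
   vertex 5.0 2.5 3.5
   vertex 5.0 2.5 5.5
   vertex 3.0 1.0 1.0
  endloop
 endfacet
 facet normal 0.776 -0.564 -0.282
  outer loop
   vertex 5.0 2.5 3.5
   vertex 3.0 1.0 1.0
   vertex 5.0 4.0 0.5
  endloop
 endfacet
 facet normal -0.431 -0.354 0.830
  outer loop
   vertex 3.5 5.5 6.0
   vertex 1.0 1.5 3.0
   vertex 5.0 2.5 5.5
  endloop
 endfacet
 facet normal -0.816 0.082 0.572
  outer loop
   vertex 3.5 5.5 6.0
   vertex 2.5 6.0 4.5
   vertex 1.0 1.5 3.0
  endloop
 endfacet
 facet normal 0.895 0.426 0.128
  outer loop
   vertex 3.5 5.5 6.0
   vertex 5.0 2.5 5.5
   vertex 5.0 4.0 0.5
  endloop
 endfacet
 facet normal 0.540 0.838 -0.081
  outer loop
   vertex 3.5 5.5 6.0
   vertex 5.0 4.0 0.5
   vertex 2.5 6.0 4.5
  endloop
 endfacet
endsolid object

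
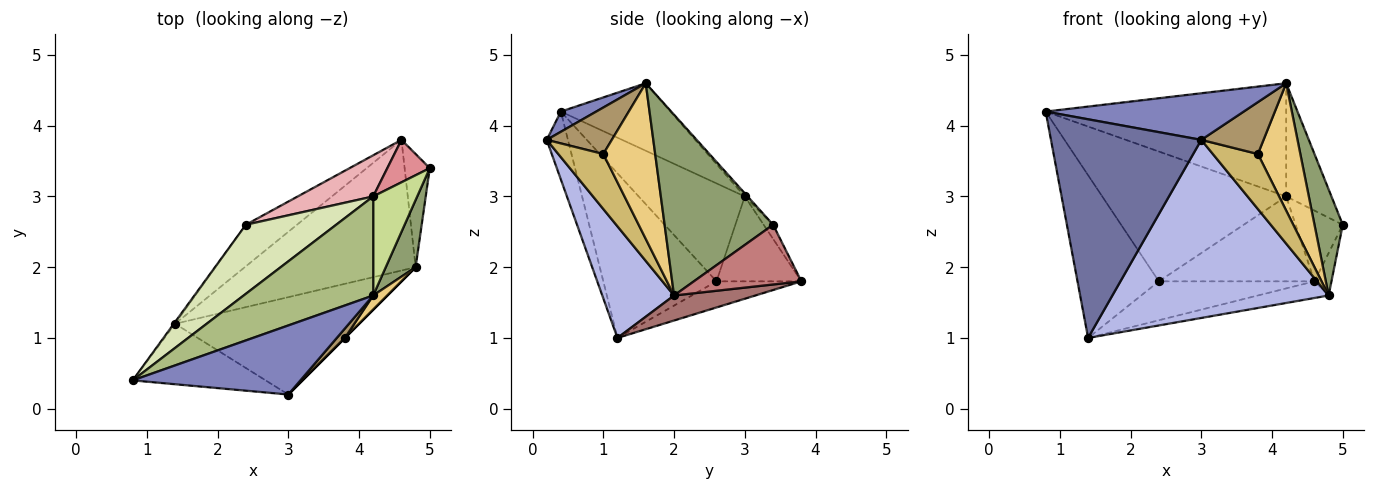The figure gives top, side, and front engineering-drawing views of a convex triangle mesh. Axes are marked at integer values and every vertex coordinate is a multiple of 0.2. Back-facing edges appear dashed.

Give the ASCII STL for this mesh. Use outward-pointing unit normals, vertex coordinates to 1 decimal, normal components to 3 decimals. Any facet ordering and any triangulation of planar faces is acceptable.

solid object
 facet normal -0.135 -0.955 -0.264
  outer loop
   vertex 1.4 1.2 1.0
   vertex 3.0 0.2 3.8
   vertex 0.8 0.4 4.2
  endloop
 endfacet
 facet normal 0.099 -0.557 0.825
  outer loop
   vertex 4.2 1.6 4.6
   vertex 0.8 0.4 4.2
   vertex 3.0 0.2 3.8
  endloop
 endfacet
 facet normal -0.812 0.584 -0.006
  outer loop
   vertex 2.4 2.6 1.8
   vertex 1.4 1.2 1.0
   vertex 0.8 0.4 4.2
  endloop
 endfacet
 facet normal 0.280 -0.842 -0.461
  outer loop
   vertex 4.8 2.0 1.6
   vertex 3.0 0.2 3.8
   vertex 1.4 1.2 1.0
  endloop
 endfacet
 facet normal 0.955 -0.249 0.158
  outer loop
   vertex 4.8 2.0 1.6
   vertex 5.0 3.4 2.6
   vertex 4.2 1.6 4.6
  endloop
 endfacet
 facet normal -0.325 0.712 0.623
  outer loop
   vertex 4.2 3.0 3.0
   vertex 0.8 0.4 4.2
   vertex 4.2 1.6 4.6
  endloop
 endfacet
 facet normal -0.047 0.752 0.658
  outer loop
   vertex 4.2 3.0 3.0
   vertex 4.2 1.6 4.6
   vertex 5.0 3.4 2.6
  endloop
 endfacet
 facet normal -0.454 0.787 0.419
  outer loop
   vertex 4.2 3.0 3.0
   vertex 2.4 2.6 1.8
   vertex 0.8 0.4 4.2
  endloop
 endfacet
 facet normal 0.717 -0.686 0.125
  outer loop
   vertex 3.8 1.0 3.6
   vertex 4.2 1.6 4.6
   vertex 3.0 0.2 3.8
  endloop
 endfacet
 facet normal 0.707 -0.707 0.000
  outer loop
   vertex 3.8 1.0 3.6
   vertex 3.0 0.2 3.8
   vertex 4.8 2.0 1.6
  endloop
 endfacet
 facet normal 0.772 -0.632 0.070
  outer loop
   vertex 3.8 1.0 3.6
   vertex 4.8 2.0 1.6
   vertex 4.2 1.6 4.6
  endloop
 endfacet
 facet normal -0.349 0.640 -0.684
  outer loop
   vertex 4.6 3.8 1.8
   vertex 1.4 1.2 1.0
   vertex 2.4 2.6 1.8
  endloop
 endfacet
 facet normal 0.144 0.125 -0.982
  outer loop
   vertex 4.6 3.8 1.8
   vertex 4.8 2.0 1.6
   vertex 1.4 1.2 1.0
  endloop
 endfacet
 facet normal 0.912 0.144 -0.384
  outer loop
   vertex 4.6 3.8 1.8
   vertex 5.0 3.4 2.6
   vertex 4.8 2.0 1.6
  endloop
 endfacet
 facet normal -0.169 0.845 0.507
  outer loop
   vertex 4.6 3.8 1.8
   vertex 4.2 3.0 3.0
   vertex 5.0 3.4 2.6
  endloop
 endfacet
 facet normal -0.441 0.808 0.392
  outer loop
   vertex 4.6 3.8 1.8
   vertex 2.4 2.6 1.8
   vertex 4.2 3.0 3.0
  endloop
 endfacet
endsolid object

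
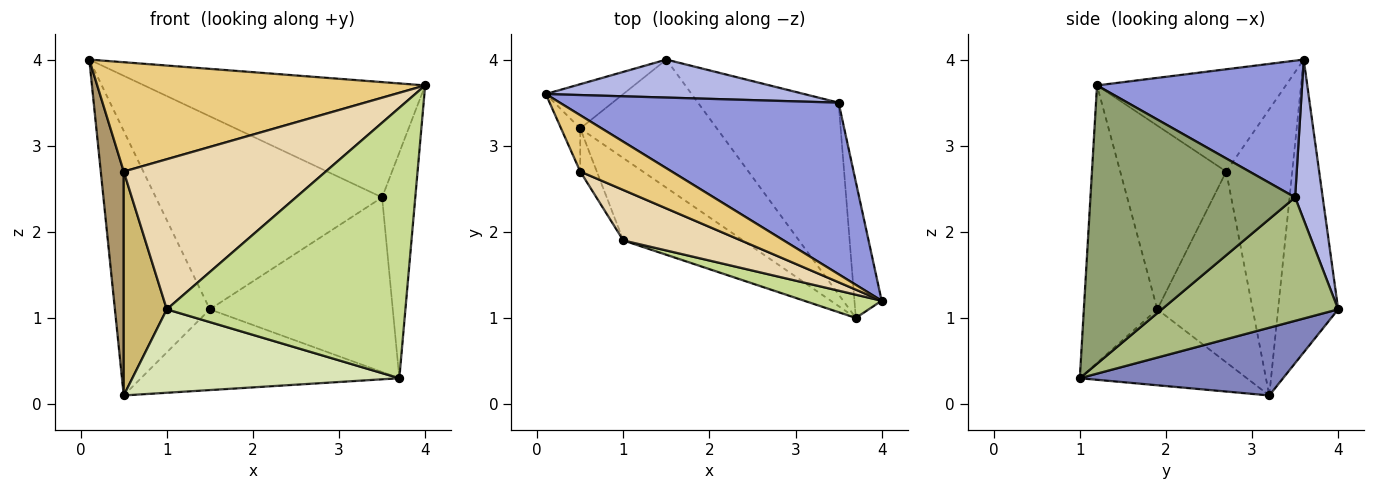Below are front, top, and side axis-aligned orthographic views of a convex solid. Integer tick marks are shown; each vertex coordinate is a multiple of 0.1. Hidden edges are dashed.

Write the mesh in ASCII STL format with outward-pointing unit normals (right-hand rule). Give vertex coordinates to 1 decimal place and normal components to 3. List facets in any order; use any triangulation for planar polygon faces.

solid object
 facet normal -0.529 0.837 -0.140
  outer loop
   vertex 0.5 3.2 0.1
   vertex 0.1 3.6 4.0
   vertex 1.5 4.0 1.1
  endloop
 endfacet
 facet normal 0.387 0.492 -0.780
  outer loop
   vertex 0.5 3.2 0.1
   vertex 1.5 4.0 1.1
   vertex 3.7 1.0 0.3
  endloop
 endfacet
 facet normal 0.377 0.517 0.769
  outer loop
   vertex 3.5 3.5 2.4
   vertex 0.1 3.6 4.0
   vertex 4.0 1.2 3.7
  endloop
 endfacet
 facet normal 0.119 0.974 0.192
  outer loop
   vertex 3.5 3.5 2.4
   vertex 1.5 4.0 1.1
   vertex 0.1 3.6 4.0
  endloop
 endfacet
 facet normal 0.983 0.159 -0.096
  outer loop
   vertex 3.5 3.5 2.4
   vertex 4.0 1.2 3.7
   vertex 3.7 1.0 0.3
  endloop
 endfacet
 facet normal 0.544 0.565 -0.620
  outer loop
   vertex 3.5 3.5 2.4
   vertex 3.7 1.0 0.3
   vertex 1.5 4.0 1.1
  endloop
 endfacet
 facet normal -0.293 -0.953 0.082
  outer loop
   vertex 1.0 1.9 1.1
   vertex 3.7 1.0 0.3
   vertex 4.0 1.2 3.7
  endloop
 endfacet
 facet normal -0.407 -0.650 -0.642
  outer loop
   vertex 1.0 1.9 1.1
   vertex 0.5 3.2 0.1
   vertex 3.7 1.0 0.3
  endloop
 endfacet
 facet normal -0.943 -0.328 -0.063
  outer loop
   vertex 0.5 2.7 2.7
   vertex 0.1 3.6 4.0
   vertex 0.5 3.2 0.1
  endloop
 endfacet
 facet normal -0.909 -0.410 -0.079
  outer loop
   vertex 0.5 2.7 2.7
   vertex 0.5 3.2 0.1
   vertex 1.0 1.9 1.1
  endloop
 endfacet
 facet normal -0.456 -0.791 0.408
  outer loop
   vertex 0.5 2.7 2.7
   vertex 4.0 1.2 3.7
   vertex 0.1 3.6 4.0
  endloop
 endfacet
 facet normal -0.445 -0.849 0.285
  outer loop
   vertex 0.5 2.7 2.7
   vertex 1.0 1.9 1.1
   vertex 4.0 1.2 3.7
  endloop
 endfacet
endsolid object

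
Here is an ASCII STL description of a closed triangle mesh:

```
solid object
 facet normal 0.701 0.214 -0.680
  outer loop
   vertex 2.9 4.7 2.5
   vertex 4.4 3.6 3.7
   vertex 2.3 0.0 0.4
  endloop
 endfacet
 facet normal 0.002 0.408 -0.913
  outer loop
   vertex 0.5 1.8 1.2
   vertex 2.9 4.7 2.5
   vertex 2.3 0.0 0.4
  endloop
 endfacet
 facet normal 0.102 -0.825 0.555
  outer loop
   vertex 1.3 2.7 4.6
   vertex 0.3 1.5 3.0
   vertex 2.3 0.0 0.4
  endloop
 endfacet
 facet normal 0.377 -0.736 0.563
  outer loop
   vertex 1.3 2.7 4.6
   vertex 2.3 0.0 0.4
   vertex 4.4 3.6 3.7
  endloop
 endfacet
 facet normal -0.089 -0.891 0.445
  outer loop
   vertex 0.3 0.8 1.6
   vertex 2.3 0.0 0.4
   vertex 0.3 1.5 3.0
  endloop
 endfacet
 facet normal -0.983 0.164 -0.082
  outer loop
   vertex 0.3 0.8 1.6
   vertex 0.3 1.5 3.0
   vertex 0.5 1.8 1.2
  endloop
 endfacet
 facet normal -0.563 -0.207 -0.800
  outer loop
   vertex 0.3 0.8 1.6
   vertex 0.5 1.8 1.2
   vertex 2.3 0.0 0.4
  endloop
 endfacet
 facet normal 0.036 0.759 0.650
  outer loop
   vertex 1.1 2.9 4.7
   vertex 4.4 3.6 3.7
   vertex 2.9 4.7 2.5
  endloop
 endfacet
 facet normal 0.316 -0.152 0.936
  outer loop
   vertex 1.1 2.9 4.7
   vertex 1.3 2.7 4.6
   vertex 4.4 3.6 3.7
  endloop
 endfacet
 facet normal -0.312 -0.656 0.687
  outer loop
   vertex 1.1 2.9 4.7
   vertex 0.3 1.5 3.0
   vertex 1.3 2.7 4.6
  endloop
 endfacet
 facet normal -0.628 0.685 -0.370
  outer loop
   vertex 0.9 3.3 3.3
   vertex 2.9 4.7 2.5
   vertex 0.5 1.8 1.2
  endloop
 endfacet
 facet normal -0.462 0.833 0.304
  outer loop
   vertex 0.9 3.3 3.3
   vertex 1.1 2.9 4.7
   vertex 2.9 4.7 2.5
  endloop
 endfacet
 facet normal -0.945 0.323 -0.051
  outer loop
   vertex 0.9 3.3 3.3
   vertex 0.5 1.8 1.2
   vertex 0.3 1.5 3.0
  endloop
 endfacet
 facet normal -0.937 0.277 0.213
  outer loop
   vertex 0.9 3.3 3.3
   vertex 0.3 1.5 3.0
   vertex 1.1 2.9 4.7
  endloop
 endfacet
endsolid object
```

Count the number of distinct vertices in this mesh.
9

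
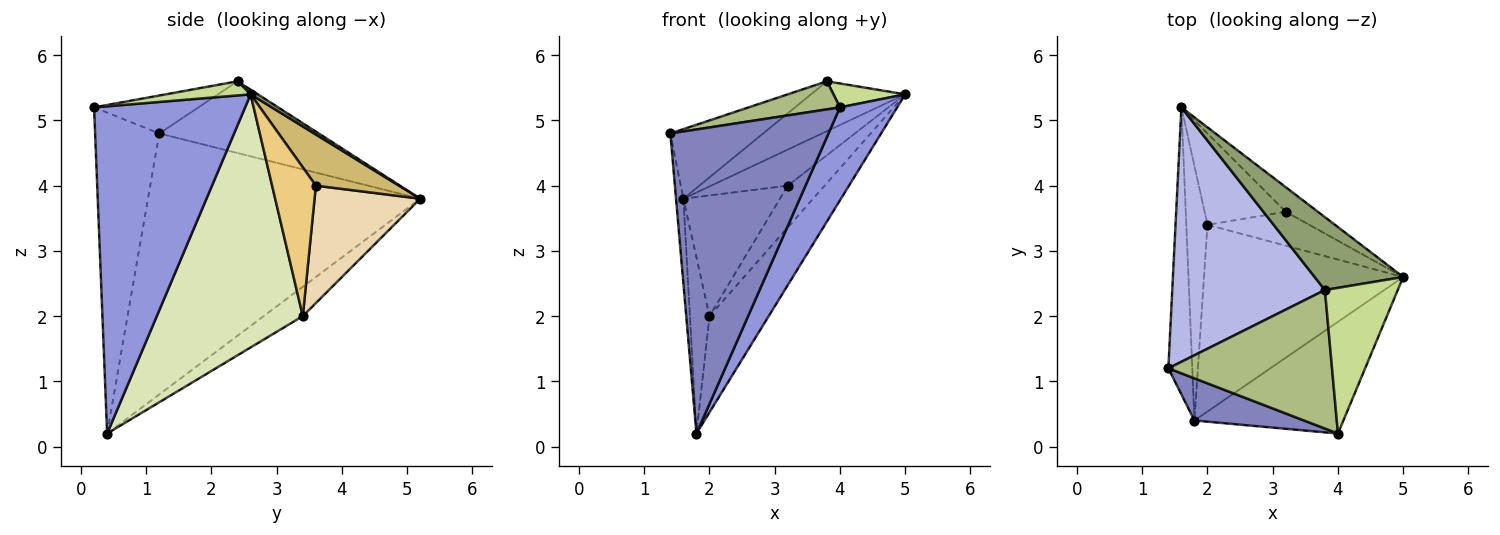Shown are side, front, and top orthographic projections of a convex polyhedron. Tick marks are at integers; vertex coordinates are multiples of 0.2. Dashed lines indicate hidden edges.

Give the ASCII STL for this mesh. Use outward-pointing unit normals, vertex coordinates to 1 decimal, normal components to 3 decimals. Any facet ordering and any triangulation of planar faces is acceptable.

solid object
 facet normal -0.995 0.027 -0.091
  outer loop
   vertex 1.8 0.4 0.2
   vertex 1.4 1.2 4.8
   vertex 1.6 5.2 3.8
  endloop
 endfacet
 facet normal -0.373 -0.919 0.127
  outer loop
   vertex 4.0 0.2 5.2
   vertex 1.4 1.2 4.8
   vertex 1.8 0.4 0.2
  endloop
 endfacet
 facet normal 0.860 -0.326 -0.392
  outer loop
   vertex 4.0 0.2 5.2
   vertex 1.8 0.4 0.2
   vertex 5.0 2.6 5.4
  endloop
 endfacet
 facet normal -0.413 0.240 0.878
  outer loop
   vertex 3.8 2.4 5.6
   vertex 1.6 5.2 3.8
   vertex 1.4 1.2 4.8
  endloop
 endfacet
 facet normal 0.043 0.564 0.825
  outer loop
   vertex 3.8 2.4 5.6
   vertex 5.0 2.6 5.4
   vertex 1.6 5.2 3.8
  endloop
 endfacet
 facet normal -0.222 -0.194 0.956
  outer loop
   vertex 3.8 2.4 5.6
   vertex 1.4 1.2 4.8
   vertex 4.0 0.2 5.2
  endloop
 endfacet
 facet normal 0.188 -0.159 0.969
  outer loop
   vertex 3.8 2.4 5.6
   vertex 4.0 0.2 5.2
   vertex 5.0 2.6 5.4
  endloop
 endfacet
 facet normal 0.749 0.304 -0.589
  outer loop
   vertex 2.0 3.4 2.0
   vertex 5.0 2.6 5.4
   vertex 1.8 0.4 0.2
  endloop
 endfacet
 facet normal -0.751 0.376 -0.543
  outer loop
   vertex 2.0 3.4 2.0
   vertex 1.8 0.4 0.2
   vertex 1.6 5.2 3.8
  endloop
 endfacet
 facet normal 0.668 0.615 -0.419
  outer loop
   vertex 3.2 3.6 4.0
   vertex 1.6 5.2 3.8
   vertex 5.0 2.6 5.4
  endloop
 endfacet
 facet normal 0.678 0.571 -0.464
  outer loop
   vertex 3.2 3.6 4.0
   vertex 5.0 2.6 5.4
   vertex 2.0 3.4 2.0
  endloop
 endfacet
 facet normal 0.658 0.601 -0.455
  outer loop
   vertex 3.2 3.6 4.0
   vertex 2.0 3.4 2.0
   vertex 1.6 5.2 3.8
  endloop
 endfacet
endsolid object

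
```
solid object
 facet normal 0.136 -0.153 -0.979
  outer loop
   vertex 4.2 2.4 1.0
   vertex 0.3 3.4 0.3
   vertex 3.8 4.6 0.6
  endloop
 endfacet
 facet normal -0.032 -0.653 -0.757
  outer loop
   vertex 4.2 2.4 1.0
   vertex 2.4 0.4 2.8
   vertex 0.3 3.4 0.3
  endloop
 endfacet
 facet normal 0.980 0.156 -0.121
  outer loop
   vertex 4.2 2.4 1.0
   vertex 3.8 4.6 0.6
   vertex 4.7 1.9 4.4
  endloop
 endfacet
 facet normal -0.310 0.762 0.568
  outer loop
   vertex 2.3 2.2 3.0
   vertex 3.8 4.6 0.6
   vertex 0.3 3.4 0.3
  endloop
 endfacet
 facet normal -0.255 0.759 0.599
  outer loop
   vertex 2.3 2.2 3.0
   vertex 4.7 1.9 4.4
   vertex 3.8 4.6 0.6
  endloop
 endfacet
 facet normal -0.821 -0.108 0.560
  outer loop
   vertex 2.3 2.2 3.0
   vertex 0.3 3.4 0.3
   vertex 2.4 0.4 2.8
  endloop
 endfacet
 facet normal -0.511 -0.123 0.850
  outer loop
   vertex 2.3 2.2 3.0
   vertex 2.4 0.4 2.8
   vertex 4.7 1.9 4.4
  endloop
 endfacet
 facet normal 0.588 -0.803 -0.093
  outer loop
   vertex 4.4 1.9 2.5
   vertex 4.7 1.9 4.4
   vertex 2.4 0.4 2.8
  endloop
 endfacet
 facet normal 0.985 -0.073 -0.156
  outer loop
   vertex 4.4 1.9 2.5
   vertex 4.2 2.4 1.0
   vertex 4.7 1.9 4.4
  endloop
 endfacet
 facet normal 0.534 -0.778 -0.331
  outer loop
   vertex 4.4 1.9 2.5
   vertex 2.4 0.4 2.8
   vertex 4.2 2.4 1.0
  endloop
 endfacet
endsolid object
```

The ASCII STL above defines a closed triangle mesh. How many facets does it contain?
10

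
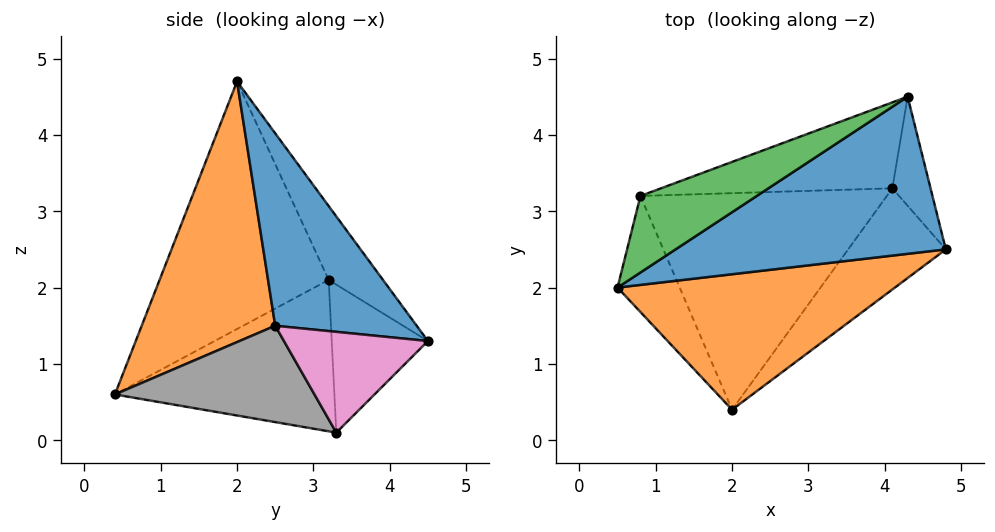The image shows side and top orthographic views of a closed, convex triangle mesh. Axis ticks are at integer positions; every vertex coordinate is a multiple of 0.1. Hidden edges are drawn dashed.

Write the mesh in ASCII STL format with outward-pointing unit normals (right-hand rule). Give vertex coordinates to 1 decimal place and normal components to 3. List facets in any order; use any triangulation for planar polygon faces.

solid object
 facet normal 0.566 0.221 0.795
  outer loop
   vertex 4.3 4.5 1.3
   vertex 0.5 2.0 4.7
   vertex 4.8 2.5 1.5
  endloop
 endfacet
 facet normal 0.433 -0.775 0.461
  outer loop
   vertex 2.0 0.4 0.6
   vertex 4.8 2.5 1.5
   vertex 0.5 2.0 4.7
  endloop
 endfacet
 facet normal -0.243 0.891 0.383
  outer loop
   vertex 0.8 3.2 2.1
   vertex 0.5 2.0 4.7
   vertex 4.3 4.5 1.3
  endloop
 endfacet
 facet normal -0.933 -0.274 -0.234
  outer loop
   vertex 0.8 3.2 2.1
   vertex 2.0 0.4 0.6
   vertex 0.5 2.0 4.7
  endloop
 endfacet
 facet normal -0.394 0.682 -0.616
  outer loop
   vertex 4.1 3.3 0.1
   vertex 0.8 3.2 2.1
   vertex 4.3 4.5 1.3
  endloop
 endfacet
 facet normal -0.510 0.226 -0.830
  outer loop
   vertex 4.1 3.3 0.1
   vertex 2.0 0.4 0.6
   vertex 0.8 3.2 2.1
  endloop
 endfacet
 facet normal 0.917 0.195 -0.347
  outer loop
   vertex 4.1 3.3 0.1
   vertex 4.3 4.5 1.3
   vertex 4.8 2.5 1.5
  endloop
 endfacet
 facet normal 0.594 -0.534 -0.602
  outer loop
   vertex 4.1 3.3 0.1
   vertex 4.8 2.5 1.5
   vertex 2.0 0.4 0.6
  endloop
 endfacet
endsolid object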